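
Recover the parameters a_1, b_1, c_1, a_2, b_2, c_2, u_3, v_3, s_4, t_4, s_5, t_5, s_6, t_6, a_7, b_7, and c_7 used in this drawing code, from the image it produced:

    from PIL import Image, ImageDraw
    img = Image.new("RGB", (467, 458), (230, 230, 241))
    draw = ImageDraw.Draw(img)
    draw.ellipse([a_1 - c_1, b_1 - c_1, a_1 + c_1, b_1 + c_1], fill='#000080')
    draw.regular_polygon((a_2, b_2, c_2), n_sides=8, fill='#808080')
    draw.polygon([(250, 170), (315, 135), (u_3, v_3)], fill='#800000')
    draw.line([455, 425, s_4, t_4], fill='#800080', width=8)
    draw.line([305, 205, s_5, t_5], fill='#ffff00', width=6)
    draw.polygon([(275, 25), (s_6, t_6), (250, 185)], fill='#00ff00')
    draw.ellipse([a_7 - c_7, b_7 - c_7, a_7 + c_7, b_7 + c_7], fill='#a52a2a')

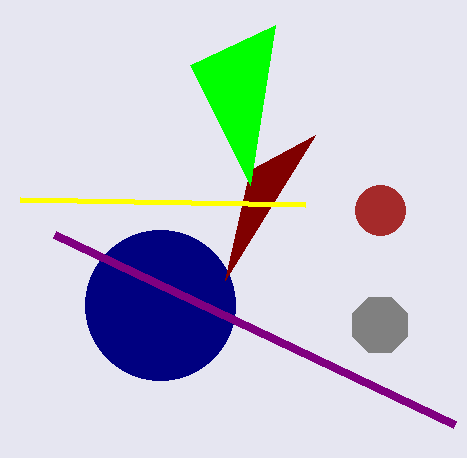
a_1 = 160, b_1 = 305, c_1 = 75, a_2 = 380, b_2 = 325, c_2 = 30, u_3 = 225, v_3 = 280, s_4 = 55, t_4 = 235, s_5 = 20, t_5 = 200, s_6 = 190, t_6 = 65, a_7 = 380, b_7 = 210, c_7 = 25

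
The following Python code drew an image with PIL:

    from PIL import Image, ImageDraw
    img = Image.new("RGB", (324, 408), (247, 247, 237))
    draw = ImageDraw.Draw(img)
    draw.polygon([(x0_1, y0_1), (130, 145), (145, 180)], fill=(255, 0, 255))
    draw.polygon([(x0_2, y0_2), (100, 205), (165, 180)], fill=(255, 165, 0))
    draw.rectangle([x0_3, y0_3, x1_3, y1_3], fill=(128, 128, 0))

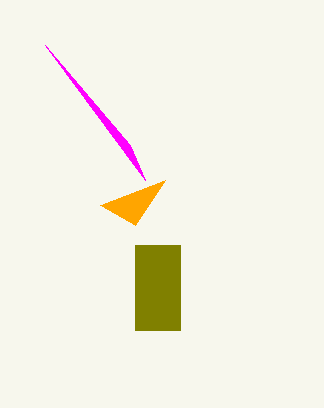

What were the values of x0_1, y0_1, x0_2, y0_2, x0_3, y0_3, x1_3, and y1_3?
x0_1 = 45
y0_1 = 45
x0_2 = 135
y0_2 = 225
x0_3 = 135
y0_3 = 245
x1_3 = 180
y1_3 = 330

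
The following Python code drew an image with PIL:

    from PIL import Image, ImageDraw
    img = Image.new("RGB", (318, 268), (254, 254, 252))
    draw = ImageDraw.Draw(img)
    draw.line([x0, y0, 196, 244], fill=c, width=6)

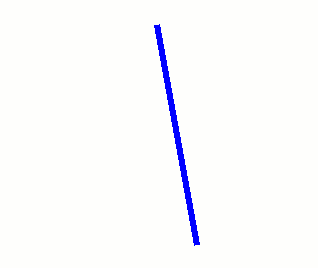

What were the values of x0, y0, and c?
x0 = 156
y0 = 24
c = 'blue'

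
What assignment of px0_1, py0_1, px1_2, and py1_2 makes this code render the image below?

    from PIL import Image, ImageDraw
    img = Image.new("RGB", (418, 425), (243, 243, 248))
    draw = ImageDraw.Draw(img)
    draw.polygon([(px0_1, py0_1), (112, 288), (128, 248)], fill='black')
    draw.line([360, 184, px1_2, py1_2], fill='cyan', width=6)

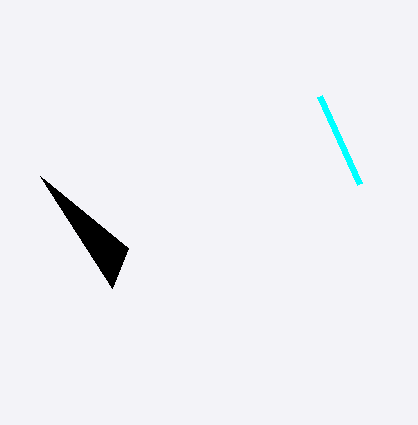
px0_1 = 40; py0_1 = 176; px1_2 = 320; py1_2 = 96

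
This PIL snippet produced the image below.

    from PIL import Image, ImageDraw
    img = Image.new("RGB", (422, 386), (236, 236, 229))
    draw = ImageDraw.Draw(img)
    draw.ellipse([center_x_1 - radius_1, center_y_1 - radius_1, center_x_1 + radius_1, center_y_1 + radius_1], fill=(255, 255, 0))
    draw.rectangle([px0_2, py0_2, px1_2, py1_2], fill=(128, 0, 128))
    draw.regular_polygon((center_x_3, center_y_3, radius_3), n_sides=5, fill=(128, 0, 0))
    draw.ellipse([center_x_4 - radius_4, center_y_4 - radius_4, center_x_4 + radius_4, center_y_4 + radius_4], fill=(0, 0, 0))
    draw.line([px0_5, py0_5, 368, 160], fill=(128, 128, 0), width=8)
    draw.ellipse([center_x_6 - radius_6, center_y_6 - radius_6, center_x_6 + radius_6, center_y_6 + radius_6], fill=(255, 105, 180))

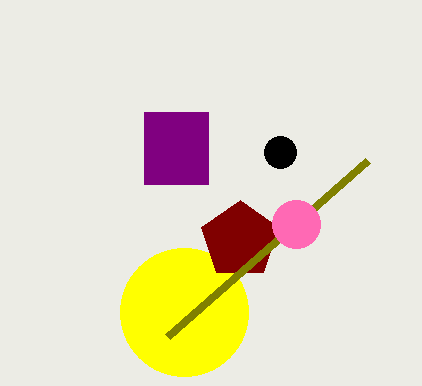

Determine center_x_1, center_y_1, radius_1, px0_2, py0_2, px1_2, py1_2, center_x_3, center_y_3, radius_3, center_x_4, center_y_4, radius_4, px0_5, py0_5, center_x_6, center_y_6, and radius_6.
center_x_1 = 184; center_y_1 = 312; radius_1 = 64; px0_2 = 144; py0_2 = 112; px1_2 = 208; py1_2 = 184; center_x_3 = 240; center_y_3 = 240; radius_3 = 40; center_x_4 = 280; center_y_4 = 152; radius_4 = 16; px0_5 = 168; py0_5 = 336; center_x_6 = 296; center_y_6 = 224; radius_6 = 24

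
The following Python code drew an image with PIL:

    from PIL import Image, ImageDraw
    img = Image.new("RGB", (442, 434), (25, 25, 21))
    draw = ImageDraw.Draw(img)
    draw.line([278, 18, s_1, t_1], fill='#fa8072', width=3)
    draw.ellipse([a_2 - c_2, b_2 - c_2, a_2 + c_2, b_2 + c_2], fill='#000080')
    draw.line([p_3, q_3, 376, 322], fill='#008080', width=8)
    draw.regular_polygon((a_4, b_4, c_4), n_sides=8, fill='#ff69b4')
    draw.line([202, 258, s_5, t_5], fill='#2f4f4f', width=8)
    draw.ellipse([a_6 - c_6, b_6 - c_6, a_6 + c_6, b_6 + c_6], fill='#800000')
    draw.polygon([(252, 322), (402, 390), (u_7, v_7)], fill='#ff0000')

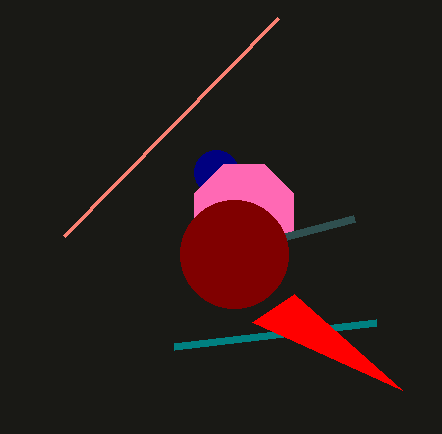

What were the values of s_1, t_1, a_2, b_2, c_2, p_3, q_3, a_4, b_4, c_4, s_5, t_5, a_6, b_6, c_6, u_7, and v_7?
s_1 = 64, t_1 = 236, a_2 = 216, b_2 = 172, c_2 = 22, p_3 = 174, q_3 = 346, a_4 = 244, b_4 = 214, c_4 = 54, s_5 = 354, t_5 = 218, a_6 = 234, b_6 = 254, c_6 = 54, u_7 = 294, v_7 = 294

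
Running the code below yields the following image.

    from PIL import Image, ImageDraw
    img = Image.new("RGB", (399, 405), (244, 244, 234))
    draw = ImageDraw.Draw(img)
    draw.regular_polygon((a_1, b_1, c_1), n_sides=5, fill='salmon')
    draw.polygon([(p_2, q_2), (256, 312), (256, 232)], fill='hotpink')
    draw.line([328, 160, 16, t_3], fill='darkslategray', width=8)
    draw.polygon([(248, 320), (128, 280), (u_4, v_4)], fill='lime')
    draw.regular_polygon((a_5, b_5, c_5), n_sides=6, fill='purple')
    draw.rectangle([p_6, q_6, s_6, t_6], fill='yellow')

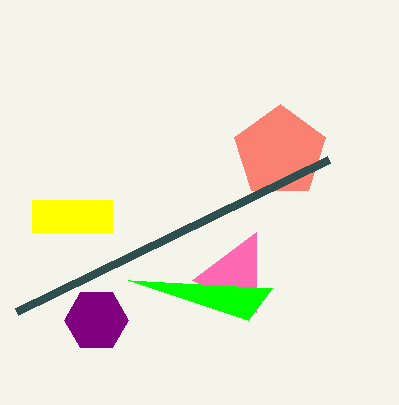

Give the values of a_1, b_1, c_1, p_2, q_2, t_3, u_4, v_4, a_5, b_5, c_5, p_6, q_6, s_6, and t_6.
a_1 = 280; b_1 = 152; c_1 = 48; p_2 = 192; q_2 = 280; t_3 = 312; u_4 = 272; v_4 = 288; a_5 = 96; b_5 = 320; c_5 = 32; p_6 = 32; q_6 = 200; s_6 = 112; t_6 = 232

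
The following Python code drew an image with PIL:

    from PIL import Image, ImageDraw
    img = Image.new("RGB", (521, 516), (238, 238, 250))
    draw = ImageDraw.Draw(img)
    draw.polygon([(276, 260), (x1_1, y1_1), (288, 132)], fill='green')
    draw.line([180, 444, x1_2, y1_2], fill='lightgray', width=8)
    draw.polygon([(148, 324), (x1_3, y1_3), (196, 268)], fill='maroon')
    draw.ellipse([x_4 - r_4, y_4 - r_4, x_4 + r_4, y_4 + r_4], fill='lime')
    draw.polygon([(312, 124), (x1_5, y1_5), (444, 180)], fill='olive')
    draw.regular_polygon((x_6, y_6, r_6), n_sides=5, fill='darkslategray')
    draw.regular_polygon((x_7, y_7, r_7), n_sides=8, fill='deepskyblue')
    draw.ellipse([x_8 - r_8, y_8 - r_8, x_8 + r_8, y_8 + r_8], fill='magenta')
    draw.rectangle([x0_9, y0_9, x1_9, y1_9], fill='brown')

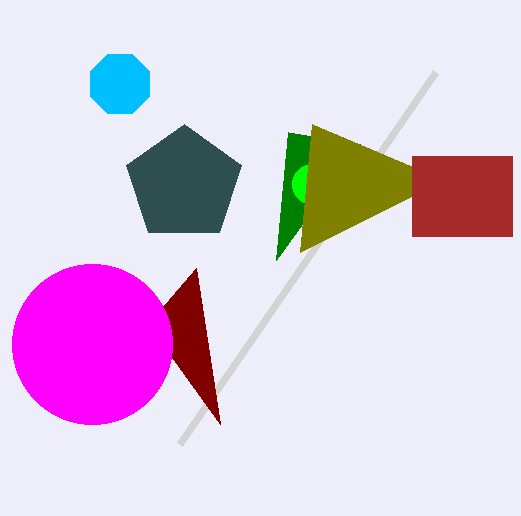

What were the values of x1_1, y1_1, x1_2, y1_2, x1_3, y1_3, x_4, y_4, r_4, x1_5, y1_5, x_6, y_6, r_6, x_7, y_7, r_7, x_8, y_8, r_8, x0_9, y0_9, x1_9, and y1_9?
x1_1 = 360; y1_1 = 144; x1_2 = 436; y1_2 = 72; x1_3 = 220; y1_3 = 424; x_4 = 312; y_4 = 184; r_4 = 20; x1_5 = 300; y1_5 = 252; x_6 = 184; y_6 = 184; r_6 = 60; x_7 = 120; y_7 = 84; r_7 = 32; x_8 = 92; y_8 = 344; r_8 = 80; x0_9 = 412; y0_9 = 156; x1_9 = 512; y1_9 = 236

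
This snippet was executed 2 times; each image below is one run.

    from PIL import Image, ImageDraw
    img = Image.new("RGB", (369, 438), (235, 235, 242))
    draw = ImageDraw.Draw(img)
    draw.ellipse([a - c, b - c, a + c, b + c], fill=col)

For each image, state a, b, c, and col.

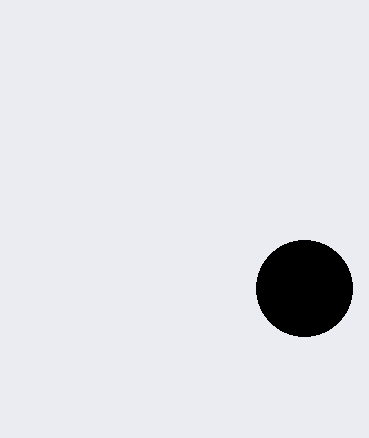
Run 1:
a = 304; b = 288; c = 48; col = 'black'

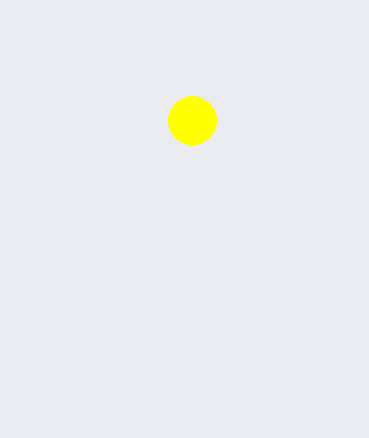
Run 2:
a = 192; b = 120; c = 24; col = 'yellow'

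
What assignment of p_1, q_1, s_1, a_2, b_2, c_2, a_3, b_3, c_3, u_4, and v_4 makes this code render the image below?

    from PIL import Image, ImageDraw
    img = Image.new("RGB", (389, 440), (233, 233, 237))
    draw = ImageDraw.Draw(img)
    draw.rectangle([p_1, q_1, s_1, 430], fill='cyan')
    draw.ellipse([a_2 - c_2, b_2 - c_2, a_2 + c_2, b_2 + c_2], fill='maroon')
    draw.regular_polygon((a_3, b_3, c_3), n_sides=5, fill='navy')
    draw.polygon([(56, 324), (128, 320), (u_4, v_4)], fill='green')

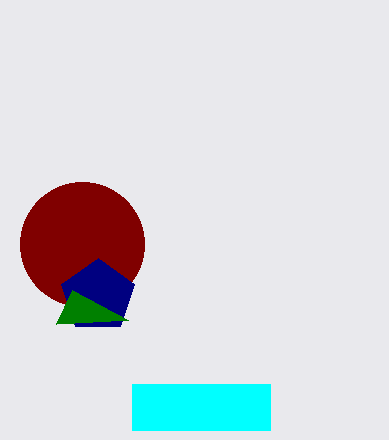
p_1 = 132
q_1 = 384
s_1 = 270
a_2 = 82
b_2 = 244
c_2 = 62
a_3 = 98
b_3 = 296
c_3 = 38
u_4 = 72
v_4 = 290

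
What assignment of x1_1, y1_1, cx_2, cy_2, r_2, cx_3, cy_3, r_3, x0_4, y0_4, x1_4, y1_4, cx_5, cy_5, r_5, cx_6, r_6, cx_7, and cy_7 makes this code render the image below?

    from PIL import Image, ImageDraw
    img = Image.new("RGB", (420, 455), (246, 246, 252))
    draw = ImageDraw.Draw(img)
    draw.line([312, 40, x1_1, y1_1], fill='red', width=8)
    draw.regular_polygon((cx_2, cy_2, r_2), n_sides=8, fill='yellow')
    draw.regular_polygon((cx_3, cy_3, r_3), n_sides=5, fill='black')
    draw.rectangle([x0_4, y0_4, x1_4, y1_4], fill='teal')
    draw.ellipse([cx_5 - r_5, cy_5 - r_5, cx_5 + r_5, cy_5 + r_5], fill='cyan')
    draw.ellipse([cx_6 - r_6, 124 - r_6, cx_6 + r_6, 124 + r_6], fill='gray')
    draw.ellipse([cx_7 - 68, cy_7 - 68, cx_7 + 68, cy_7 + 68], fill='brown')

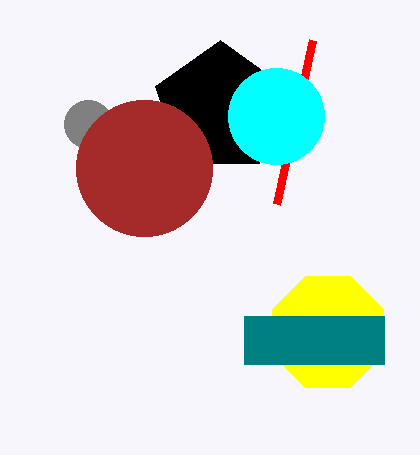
x1_1 = 276; y1_1 = 204; cx_2 = 328; cy_2 = 332; r_2 = 60; cx_3 = 220; cy_3 = 108; r_3 = 68; x0_4 = 244; y0_4 = 316; x1_4 = 384; y1_4 = 364; cx_5 = 276; cy_5 = 116; r_5 = 48; cx_6 = 88; r_6 = 24; cx_7 = 144; cy_7 = 168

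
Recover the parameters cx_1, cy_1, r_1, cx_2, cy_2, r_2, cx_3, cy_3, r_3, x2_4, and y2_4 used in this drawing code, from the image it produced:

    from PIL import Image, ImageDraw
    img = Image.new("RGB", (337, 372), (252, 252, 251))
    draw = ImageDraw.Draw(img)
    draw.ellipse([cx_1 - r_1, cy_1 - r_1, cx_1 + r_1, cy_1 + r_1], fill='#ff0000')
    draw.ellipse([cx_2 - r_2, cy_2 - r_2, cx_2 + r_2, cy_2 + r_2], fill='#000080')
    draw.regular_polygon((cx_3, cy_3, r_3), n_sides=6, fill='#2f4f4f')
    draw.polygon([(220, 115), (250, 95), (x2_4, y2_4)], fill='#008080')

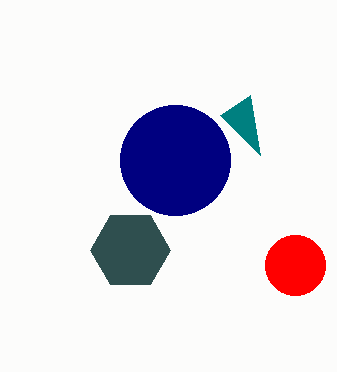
cx_1 = 295; cy_1 = 265; r_1 = 30; cx_2 = 175; cy_2 = 160; r_2 = 55; cx_3 = 130; cy_3 = 250; r_3 = 40; x2_4 = 260; y2_4 = 155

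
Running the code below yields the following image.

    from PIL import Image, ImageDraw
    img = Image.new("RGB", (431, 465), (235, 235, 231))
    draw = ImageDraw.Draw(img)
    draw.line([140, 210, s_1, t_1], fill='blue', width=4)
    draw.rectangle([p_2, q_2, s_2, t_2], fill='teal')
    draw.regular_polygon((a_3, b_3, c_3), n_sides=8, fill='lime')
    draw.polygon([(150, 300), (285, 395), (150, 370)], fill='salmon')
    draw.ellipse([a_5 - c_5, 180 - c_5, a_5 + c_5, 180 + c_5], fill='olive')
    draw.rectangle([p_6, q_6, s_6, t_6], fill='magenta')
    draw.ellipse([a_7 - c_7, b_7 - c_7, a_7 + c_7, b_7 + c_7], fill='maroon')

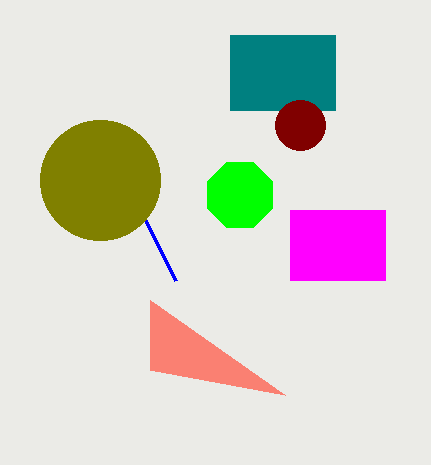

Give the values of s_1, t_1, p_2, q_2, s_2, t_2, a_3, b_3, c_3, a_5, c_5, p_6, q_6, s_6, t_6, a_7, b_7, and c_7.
s_1 = 175, t_1 = 280, p_2 = 230, q_2 = 35, s_2 = 335, t_2 = 110, a_3 = 240, b_3 = 195, c_3 = 35, a_5 = 100, c_5 = 60, p_6 = 290, q_6 = 210, s_6 = 385, t_6 = 280, a_7 = 300, b_7 = 125, c_7 = 25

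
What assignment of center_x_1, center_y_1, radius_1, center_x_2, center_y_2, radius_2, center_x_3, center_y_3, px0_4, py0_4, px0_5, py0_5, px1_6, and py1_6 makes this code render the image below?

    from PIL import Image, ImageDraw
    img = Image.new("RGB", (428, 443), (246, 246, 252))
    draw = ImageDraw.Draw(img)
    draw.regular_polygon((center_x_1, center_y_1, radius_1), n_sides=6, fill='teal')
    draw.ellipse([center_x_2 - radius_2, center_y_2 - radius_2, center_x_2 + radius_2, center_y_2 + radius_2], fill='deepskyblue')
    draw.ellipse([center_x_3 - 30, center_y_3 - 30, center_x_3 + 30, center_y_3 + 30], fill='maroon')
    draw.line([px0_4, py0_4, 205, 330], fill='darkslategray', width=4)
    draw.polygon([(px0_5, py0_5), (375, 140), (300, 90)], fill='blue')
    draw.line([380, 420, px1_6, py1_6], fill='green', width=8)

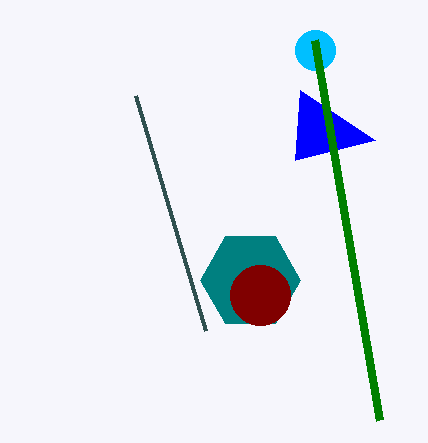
center_x_1 = 250
center_y_1 = 280
radius_1 = 50
center_x_2 = 315
center_y_2 = 50
radius_2 = 20
center_x_3 = 260
center_y_3 = 295
px0_4 = 135
py0_4 = 95
px0_5 = 295
py0_5 = 160
px1_6 = 315
py1_6 = 40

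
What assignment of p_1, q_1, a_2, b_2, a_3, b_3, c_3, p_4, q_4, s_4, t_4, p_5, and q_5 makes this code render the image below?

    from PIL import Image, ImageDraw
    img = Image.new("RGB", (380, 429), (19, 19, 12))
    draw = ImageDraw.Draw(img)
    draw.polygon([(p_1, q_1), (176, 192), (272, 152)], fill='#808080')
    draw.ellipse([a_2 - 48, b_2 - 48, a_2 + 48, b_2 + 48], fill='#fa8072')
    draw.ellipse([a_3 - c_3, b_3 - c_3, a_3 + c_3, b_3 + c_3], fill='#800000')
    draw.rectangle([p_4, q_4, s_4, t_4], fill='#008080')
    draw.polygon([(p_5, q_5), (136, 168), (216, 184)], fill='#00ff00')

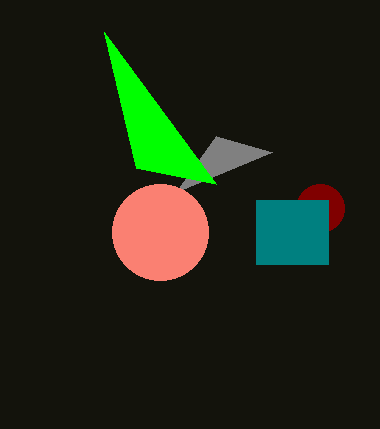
p_1 = 216; q_1 = 136; a_2 = 160; b_2 = 232; a_3 = 320; b_3 = 208; c_3 = 24; p_4 = 256; q_4 = 200; s_4 = 328; t_4 = 264; p_5 = 104; q_5 = 32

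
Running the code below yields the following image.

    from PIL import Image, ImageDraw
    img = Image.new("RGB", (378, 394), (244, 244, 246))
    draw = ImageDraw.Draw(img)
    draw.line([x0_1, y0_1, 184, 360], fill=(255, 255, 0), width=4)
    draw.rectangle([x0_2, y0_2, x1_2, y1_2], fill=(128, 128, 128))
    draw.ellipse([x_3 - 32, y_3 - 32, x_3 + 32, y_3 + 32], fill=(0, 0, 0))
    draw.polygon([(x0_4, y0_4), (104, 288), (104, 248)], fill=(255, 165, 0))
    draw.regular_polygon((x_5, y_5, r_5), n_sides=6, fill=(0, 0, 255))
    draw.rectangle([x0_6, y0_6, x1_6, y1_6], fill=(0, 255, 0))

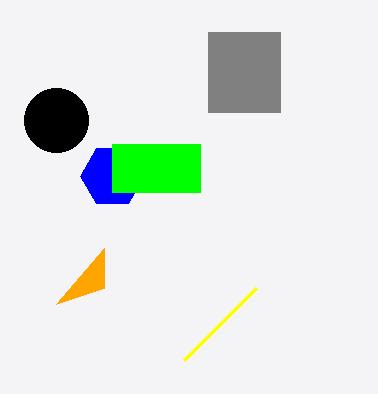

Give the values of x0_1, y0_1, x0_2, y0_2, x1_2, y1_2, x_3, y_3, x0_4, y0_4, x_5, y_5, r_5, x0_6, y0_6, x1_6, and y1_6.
x0_1 = 256; y0_1 = 288; x0_2 = 208; y0_2 = 32; x1_2 = 280; y1_2 = 112; x_3 = 56; y_3 = 120; x0_4 = 56; y0_4 = 304; x_5 = 112; y_5 = 176; r_5 = 32; x0_6 = 112; y0_6 = 144; x1_6 = 200; y1_6 = 192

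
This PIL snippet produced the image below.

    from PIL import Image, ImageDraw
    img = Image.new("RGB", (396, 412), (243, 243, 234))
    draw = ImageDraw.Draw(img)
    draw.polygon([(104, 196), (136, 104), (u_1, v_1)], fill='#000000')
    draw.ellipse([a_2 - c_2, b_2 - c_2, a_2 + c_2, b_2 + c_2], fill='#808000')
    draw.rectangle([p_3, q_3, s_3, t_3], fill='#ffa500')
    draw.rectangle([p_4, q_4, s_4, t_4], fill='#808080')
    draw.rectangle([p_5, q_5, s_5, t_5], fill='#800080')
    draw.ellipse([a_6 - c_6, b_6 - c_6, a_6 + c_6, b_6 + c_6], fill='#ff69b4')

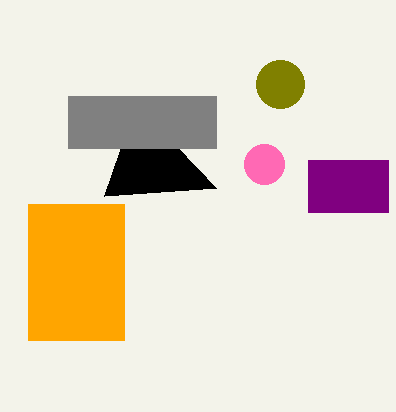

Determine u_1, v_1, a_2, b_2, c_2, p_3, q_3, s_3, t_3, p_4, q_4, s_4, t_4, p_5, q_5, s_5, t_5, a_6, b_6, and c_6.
u_1 = 216
v_1 = 188
a_2 = 280
b_2 = 84
c_2 = 24
p_3 = 28
q_3 = 204
s_3 = 124
t_3 = 340
p_4 = 68
q_4 = 96
s_4 = 216
t_4 = 148
p_5 = 308
q_5 = 160
s_5 = 388
t_5 = 212
a_6 = 264
b_6 = 164
c_6 = 20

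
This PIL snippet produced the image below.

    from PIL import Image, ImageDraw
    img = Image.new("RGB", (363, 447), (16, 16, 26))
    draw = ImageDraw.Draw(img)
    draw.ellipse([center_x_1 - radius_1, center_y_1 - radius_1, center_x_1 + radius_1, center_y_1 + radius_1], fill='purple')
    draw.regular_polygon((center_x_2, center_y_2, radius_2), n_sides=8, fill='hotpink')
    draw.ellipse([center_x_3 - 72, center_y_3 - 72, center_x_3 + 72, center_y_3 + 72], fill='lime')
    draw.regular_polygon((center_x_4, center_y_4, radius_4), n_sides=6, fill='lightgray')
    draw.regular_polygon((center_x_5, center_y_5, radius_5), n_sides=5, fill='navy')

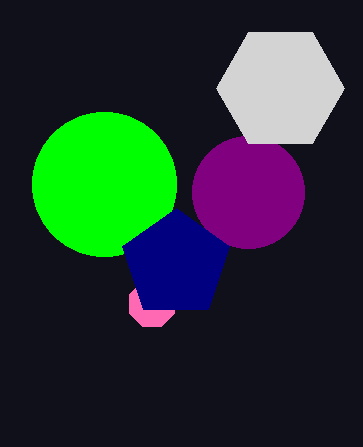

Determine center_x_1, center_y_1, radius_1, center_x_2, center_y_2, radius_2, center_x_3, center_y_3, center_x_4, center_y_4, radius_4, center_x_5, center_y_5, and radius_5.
center_x_1 = 248, center_y_1 = 192, radius_1 = 56, center_x_2 = 152, center_y_2 = 304, radius_2 = 24, center_x_3 = 104, center_y_3 = 184, center_x_4 = 280, center_y_4 = 88, radius_4 = 64, center_x_5 = 176, center_y_5 = 264, radius_5 = 56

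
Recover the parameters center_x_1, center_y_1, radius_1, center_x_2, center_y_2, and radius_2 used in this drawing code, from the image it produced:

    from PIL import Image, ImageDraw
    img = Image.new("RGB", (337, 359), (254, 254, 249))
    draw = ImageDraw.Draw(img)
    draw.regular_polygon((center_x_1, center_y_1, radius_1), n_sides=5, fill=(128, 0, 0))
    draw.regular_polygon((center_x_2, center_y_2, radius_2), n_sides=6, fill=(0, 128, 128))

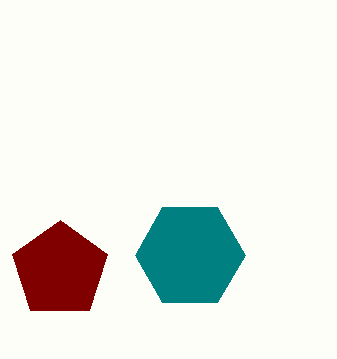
center_x_1 = 60; center_y_1 = 270; radius_1 = 50; center_x_2 = 190; center_y_2 = 255; radius_2 = 55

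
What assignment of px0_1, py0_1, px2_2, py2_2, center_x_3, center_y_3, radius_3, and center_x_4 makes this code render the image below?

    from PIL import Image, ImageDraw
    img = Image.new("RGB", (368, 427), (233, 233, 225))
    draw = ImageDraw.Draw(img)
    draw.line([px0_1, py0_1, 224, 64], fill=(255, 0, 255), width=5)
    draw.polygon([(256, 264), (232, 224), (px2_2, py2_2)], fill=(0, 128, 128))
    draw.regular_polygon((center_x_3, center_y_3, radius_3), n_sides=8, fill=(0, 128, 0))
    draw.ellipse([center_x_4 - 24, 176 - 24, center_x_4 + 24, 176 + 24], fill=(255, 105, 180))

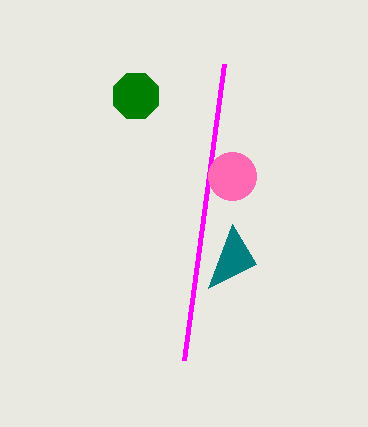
px0_1 = 184; py0_1 = 360; px2_2 = 208; py2_2 = 288; center_x_3 = 136; center_y_3 = 96; radius_3 = 24; center_x_4 = 232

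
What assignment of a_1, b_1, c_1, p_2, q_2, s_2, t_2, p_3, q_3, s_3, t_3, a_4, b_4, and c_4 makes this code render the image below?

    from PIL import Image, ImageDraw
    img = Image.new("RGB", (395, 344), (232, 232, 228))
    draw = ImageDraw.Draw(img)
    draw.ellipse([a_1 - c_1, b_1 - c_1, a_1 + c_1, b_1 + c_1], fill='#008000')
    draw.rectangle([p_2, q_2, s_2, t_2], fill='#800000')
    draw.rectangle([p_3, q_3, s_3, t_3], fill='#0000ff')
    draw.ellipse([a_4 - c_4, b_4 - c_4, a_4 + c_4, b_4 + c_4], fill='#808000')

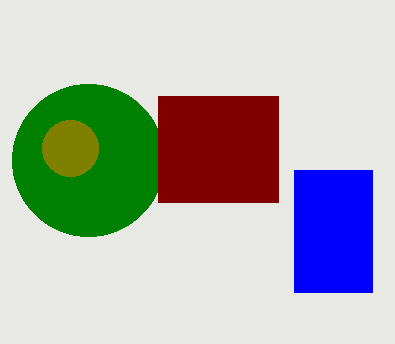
a_1 = 88; b_1 = 160; c_1 = 76; p_2 = 158; q_2 = 96; s_2 = 278; t_2 = 202; p_3 = 294; q_3 = 170; s_3 = 372; t_3 = 292; a_4 = 70; b_4 = 148; c_4 = 28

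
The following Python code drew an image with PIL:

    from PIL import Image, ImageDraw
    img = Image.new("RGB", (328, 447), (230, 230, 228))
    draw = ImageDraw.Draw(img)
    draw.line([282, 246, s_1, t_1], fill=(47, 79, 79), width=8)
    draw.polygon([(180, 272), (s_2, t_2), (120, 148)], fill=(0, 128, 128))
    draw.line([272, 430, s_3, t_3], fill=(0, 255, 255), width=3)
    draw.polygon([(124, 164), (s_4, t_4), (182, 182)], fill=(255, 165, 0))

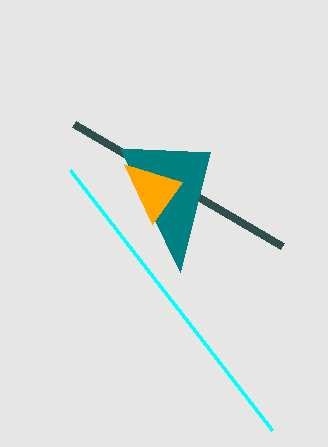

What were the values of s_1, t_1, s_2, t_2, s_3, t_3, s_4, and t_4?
s_1 = 74; t_1 = 124; s_2 = 210; t_2 = 152; s_3 = 70; t_3 = 170; s_4 = 152; t_4 = 224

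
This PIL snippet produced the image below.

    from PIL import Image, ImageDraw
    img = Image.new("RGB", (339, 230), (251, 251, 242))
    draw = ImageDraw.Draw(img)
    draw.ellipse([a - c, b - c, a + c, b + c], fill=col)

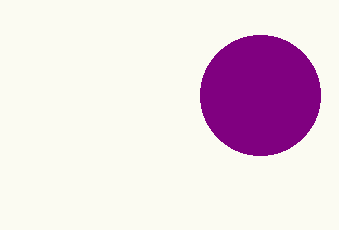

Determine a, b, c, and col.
a = 260, b = 95, c = 60, col = 'purple'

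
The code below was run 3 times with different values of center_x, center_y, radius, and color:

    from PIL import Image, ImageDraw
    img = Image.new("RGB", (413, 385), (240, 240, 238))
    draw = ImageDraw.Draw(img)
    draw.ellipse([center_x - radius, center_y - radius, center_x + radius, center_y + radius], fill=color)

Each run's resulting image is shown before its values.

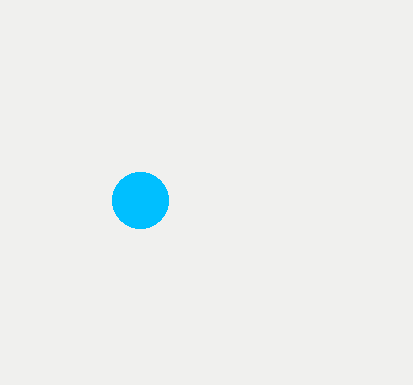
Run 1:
center_x = 140; center_y = 200; radius = 28; color = 'deepskyblue'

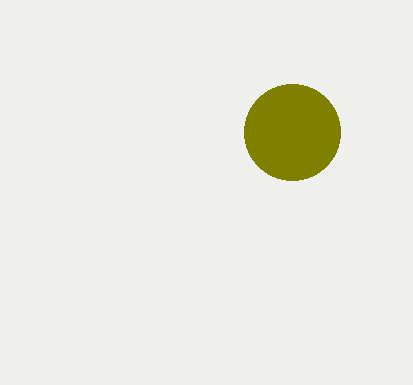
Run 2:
center_x = 292
center_y = 132
radius = 48
color = 'olive'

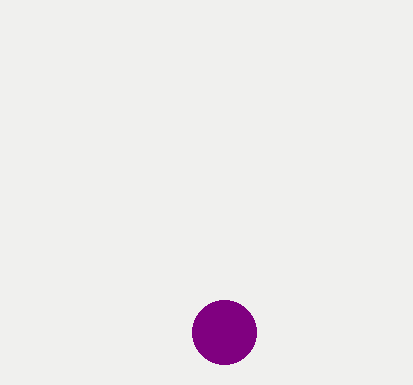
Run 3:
center_x = 224
center_y = 332
radius = 32
color = 'purple'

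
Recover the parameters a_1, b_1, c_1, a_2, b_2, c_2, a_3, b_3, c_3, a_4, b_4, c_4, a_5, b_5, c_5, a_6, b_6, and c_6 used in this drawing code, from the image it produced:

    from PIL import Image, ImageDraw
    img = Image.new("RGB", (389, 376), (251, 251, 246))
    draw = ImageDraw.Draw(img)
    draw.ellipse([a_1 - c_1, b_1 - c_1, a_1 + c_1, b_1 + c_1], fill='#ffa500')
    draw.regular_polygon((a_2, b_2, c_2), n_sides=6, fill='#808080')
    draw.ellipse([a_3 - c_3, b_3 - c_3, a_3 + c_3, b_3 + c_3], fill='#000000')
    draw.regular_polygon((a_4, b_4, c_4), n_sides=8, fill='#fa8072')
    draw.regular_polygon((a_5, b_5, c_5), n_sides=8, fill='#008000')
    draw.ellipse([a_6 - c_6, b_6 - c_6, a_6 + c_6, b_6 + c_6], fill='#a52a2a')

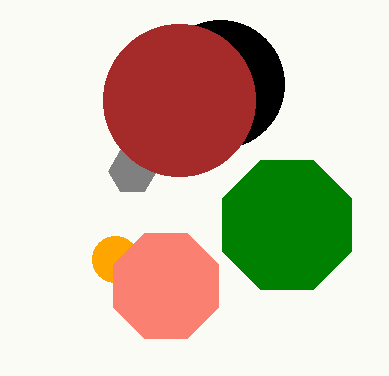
a_1 = 115, b_1 = 259, c_1 = 23, a_2 = 132, b_2 = 171, c_2 = 24, a_3 = 220, b_3 = 84, c_3 = 64, a_4 = 166, b_4 = 286, c_4 = 57, a_5 = 287, b_5 = 225, c_5 = 70, a_6 = 179, b_6 = 100, c_6 = 76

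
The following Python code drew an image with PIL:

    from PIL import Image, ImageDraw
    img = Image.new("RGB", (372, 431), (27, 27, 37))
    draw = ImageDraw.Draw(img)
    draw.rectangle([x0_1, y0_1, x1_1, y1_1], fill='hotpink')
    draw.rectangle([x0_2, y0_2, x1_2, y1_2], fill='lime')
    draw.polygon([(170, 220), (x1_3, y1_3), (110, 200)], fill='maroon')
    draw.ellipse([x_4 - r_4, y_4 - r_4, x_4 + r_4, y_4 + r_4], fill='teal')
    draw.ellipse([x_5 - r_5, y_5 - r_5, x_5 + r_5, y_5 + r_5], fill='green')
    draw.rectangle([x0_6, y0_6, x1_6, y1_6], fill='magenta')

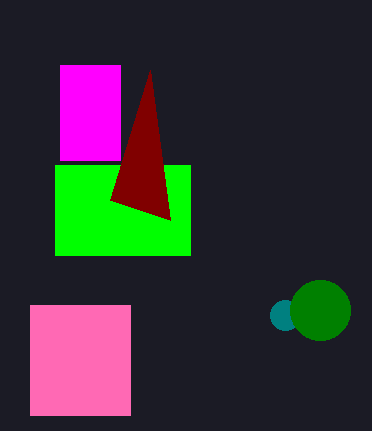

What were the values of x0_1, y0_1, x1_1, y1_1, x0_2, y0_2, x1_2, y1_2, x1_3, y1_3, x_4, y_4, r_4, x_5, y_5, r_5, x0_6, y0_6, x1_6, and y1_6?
x0_1 = 30, y0_1 = 305, x1_1 = 130, y1_1 = 415, x0_2 = 55, y0_2 = 165, x1_2 = 190, y1_2 = 255, x1_3 = 150, y1_3 = 70, x_4 = 285, y_4 = 315, r_4 = 15, x_5 = 320, y_5 = 310, r_5 = 30, x0_6 = 60, y0_6 = 65, x1_6 = 120, y1_6 = 160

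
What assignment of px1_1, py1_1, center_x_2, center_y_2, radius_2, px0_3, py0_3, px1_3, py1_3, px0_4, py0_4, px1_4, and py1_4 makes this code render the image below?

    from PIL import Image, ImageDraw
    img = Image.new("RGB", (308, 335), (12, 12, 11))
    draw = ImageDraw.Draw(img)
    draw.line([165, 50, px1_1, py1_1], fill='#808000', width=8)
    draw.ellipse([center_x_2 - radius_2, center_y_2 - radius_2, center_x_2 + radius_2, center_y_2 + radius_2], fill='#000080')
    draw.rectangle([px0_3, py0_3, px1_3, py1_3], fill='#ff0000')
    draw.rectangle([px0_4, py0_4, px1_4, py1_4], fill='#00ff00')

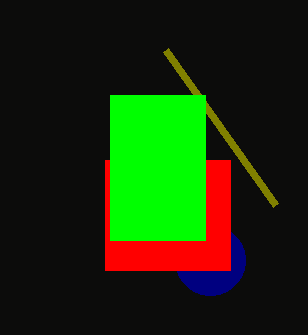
px1_1 = 275; py1_1 = 205; center_x_2 = 210; center_y_2 = 260; radius_2 = 35; px0_3 = 105; py0_3 = 160; px1_3 = 230; py1_3 = 270; px0_4 = 110; py0_4 = 95; px1_4 = 205; py1_4 = 240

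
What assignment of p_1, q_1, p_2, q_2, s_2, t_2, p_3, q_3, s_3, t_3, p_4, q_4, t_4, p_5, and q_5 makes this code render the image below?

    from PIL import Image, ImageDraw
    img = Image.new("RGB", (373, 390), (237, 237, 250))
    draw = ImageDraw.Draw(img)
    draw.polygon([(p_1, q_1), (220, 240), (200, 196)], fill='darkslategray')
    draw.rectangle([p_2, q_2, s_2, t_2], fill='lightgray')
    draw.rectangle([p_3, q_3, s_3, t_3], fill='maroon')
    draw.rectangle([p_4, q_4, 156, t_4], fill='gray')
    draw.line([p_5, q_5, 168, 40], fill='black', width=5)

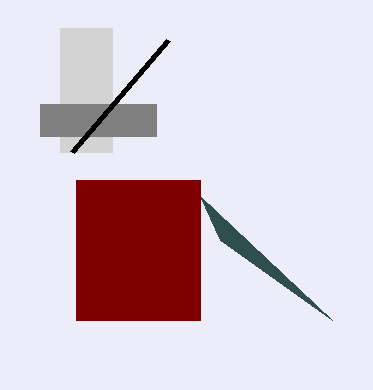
p_1 = 332, q_1 = 320, p_2 = 60, q_2 = 28, s_2 = 112, t_2 = 152, p_3 = 76, q_3 = 180, s_3 = 200, t_3 = 320, p_4 = 40, q_4 = 104, t_4 = 136, p_5 = 72, q_5 = 152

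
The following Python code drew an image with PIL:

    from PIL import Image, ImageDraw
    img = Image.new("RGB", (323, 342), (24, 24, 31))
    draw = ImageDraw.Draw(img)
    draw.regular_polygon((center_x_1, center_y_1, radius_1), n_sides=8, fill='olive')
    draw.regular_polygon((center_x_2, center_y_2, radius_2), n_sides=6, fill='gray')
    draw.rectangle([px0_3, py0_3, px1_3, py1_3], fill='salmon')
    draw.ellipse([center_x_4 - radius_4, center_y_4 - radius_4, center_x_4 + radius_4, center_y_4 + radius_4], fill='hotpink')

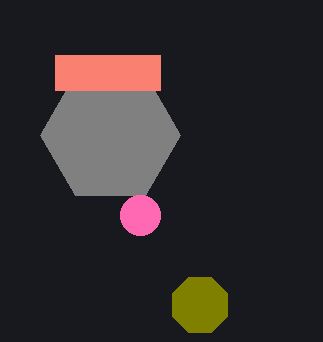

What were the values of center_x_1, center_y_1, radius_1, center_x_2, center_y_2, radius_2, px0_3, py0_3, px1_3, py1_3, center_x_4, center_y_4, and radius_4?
center_x_1 = 200, center_y_1 = 305, radius_1 = 30, center_x_2 = 110, center_y_2 = 135, radius_2 = 70, px0_3 = 55, py0_3 = 55, px1_3 = 160, py1_3 = 90, center_x_4 = 140, center_y_4 = 215, radius_4 = 20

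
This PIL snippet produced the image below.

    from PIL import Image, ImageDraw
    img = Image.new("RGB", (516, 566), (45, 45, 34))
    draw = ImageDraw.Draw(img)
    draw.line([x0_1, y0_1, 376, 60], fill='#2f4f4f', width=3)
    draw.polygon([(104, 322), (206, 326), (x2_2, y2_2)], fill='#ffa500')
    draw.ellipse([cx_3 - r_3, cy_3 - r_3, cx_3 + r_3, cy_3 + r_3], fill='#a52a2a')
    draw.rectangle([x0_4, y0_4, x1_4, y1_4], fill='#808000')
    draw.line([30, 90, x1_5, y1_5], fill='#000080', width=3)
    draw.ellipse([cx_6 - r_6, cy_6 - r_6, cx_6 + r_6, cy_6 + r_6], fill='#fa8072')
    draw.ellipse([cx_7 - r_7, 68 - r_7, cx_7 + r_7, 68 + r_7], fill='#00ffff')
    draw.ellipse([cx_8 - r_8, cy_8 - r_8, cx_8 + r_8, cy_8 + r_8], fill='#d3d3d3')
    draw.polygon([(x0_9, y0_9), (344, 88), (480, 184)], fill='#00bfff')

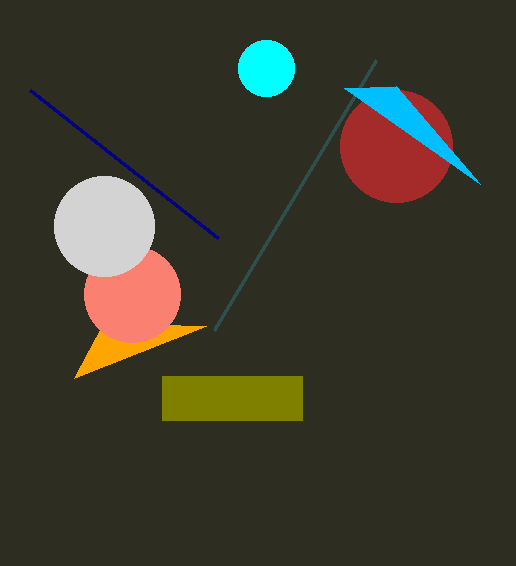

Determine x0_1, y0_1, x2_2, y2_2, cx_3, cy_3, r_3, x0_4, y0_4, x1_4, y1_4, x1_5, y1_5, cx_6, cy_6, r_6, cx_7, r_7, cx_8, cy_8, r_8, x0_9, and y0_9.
x0_1 = 214; y0_1 = 330; x2_2 = 74; y2_2 = 378; cx_3 = 396; cy_3 = 146; r_3 = 56; x0_4 = 162; y0_4 = 376; x1_4 = 302; y1_4 = 420; x1_5 = 218; y1_5 = 238; cx_6 = 132; cy_6 = 294; r_6 = 48; cx_7 = 266; r_7 = 28; cx_8 = 104; cy_8 = 226; r_8 = 50; x0_9 = 396; y0_9 = 86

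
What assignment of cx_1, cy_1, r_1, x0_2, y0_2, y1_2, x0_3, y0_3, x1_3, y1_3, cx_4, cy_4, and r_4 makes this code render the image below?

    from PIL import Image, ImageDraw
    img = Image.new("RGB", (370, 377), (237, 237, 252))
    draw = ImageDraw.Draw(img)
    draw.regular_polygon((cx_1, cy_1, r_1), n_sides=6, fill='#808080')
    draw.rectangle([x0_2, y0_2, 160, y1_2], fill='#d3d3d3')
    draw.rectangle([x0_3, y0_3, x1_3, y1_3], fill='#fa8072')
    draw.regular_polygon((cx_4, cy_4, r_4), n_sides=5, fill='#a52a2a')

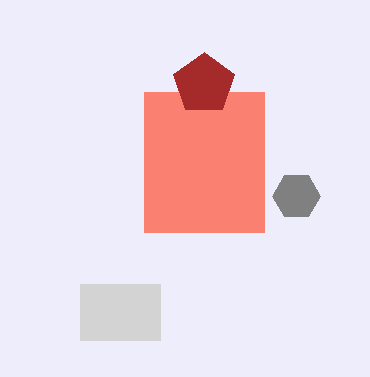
cx_1 = 296; cy_1 = 196; r_1 = 24; x0_2 = 80; y0_2 = 284; y1_2 = 340; x0_3 = 144; y0_3 = 92; x1_3 = 264; y1_3 = 232; cx_4 = 204; cy_4 = 84; r_4 = 32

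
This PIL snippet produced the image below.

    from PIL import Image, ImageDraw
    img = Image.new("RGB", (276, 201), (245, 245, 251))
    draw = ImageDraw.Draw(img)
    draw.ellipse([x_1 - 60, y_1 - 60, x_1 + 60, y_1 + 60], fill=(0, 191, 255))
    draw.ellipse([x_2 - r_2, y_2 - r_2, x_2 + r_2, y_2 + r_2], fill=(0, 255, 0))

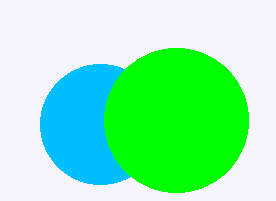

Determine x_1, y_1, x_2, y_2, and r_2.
x_1 = 100
y_1 = 124
x_2 = 176
y_2 = 120
r_2 = 72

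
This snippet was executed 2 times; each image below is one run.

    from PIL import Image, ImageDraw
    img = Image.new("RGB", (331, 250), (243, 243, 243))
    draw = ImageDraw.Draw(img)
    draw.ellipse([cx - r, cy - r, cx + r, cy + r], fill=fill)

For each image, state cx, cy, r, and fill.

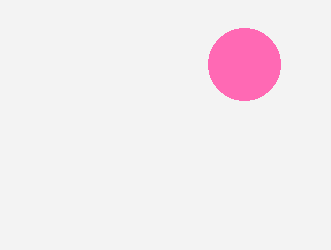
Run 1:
cx = 244
cy = 64
r = 36
fill = 'hotpink'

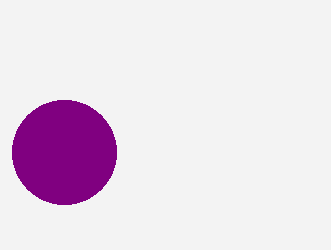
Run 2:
cx = 64, cy = 152, r = 52, fill = 'purple'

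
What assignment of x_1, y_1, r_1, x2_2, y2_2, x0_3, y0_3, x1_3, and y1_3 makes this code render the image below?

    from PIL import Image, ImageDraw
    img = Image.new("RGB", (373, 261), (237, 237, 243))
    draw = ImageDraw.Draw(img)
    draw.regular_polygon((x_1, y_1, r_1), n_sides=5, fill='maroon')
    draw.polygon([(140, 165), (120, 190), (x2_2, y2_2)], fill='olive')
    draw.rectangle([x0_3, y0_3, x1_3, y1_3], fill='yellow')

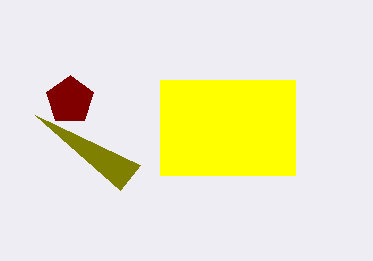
x_1 = 70
y_1 = 100
r_1 = 25
x2_2 = 35
y2_2 = 115
x0_3 = 160
y0_3 = 80
x1_3 = 295
y1_3 = 175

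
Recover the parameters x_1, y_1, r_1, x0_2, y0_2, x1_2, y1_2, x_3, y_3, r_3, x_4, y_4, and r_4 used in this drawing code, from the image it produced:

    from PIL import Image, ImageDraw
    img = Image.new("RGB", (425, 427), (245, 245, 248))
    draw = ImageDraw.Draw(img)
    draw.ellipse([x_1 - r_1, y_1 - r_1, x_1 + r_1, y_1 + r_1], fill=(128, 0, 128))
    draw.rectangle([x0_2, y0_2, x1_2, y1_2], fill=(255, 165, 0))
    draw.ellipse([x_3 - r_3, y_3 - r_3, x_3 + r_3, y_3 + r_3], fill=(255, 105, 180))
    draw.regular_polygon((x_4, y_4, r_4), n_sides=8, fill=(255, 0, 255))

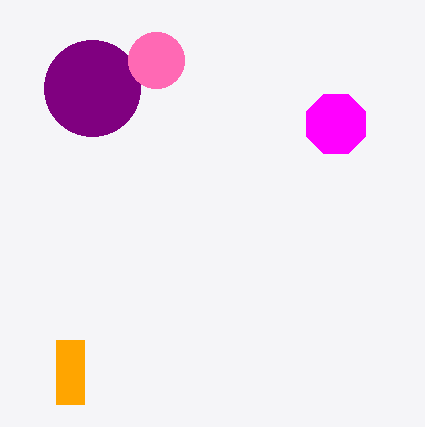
x_1 = 92
y_1 = 88
r_1 = 48
x0_2 = 56
y0_2 = 340
x1_2 = 84
y1_2 = 404
x_3 = 156
y_3 = 60
r_3 = 28
x_4 = 336
y_4 = 124
r_4 = 32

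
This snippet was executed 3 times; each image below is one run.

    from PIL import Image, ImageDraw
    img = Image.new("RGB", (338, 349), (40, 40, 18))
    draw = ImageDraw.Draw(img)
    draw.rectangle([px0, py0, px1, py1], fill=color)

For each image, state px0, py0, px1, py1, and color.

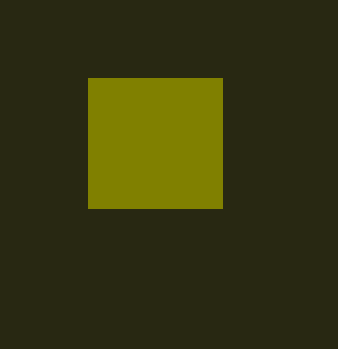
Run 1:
px0 = 88; py0 = 78; px1 = 222; py1 = 208; color = 'olive'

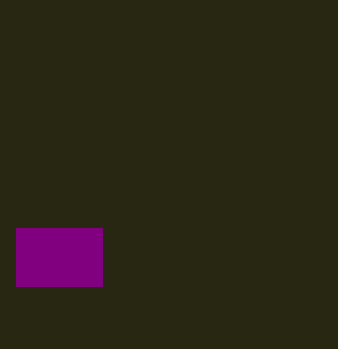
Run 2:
px0 = 16; py0 = 228; px1 = 102; py1 = 286; color = 'purple'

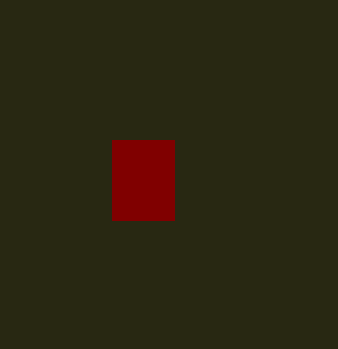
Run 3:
px0 = 112
py0 = 140
px1 = 174
py1 = 220
color = 'maroon'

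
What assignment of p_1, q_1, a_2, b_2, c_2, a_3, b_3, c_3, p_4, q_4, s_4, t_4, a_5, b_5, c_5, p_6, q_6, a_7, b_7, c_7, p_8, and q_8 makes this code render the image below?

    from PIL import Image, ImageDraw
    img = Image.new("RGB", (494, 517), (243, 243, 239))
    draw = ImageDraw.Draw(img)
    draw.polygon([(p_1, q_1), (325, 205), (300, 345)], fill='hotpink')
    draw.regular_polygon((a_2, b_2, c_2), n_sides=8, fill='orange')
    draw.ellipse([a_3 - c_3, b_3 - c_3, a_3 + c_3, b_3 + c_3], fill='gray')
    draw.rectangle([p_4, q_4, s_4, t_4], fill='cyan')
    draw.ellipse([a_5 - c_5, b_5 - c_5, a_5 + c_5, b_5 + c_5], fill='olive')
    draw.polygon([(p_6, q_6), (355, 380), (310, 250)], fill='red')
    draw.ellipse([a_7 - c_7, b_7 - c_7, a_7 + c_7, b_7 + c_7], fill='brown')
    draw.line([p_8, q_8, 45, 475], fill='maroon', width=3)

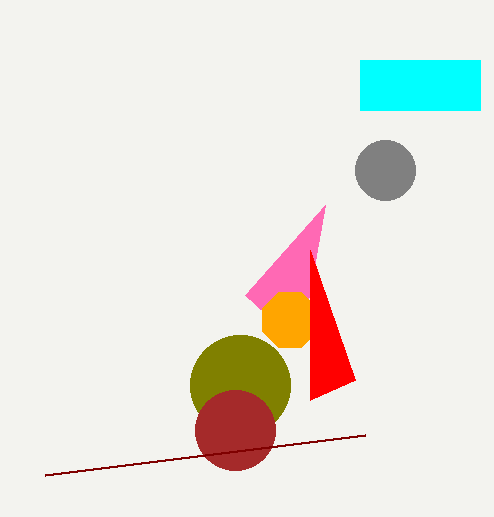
p_1 = 245
q_1 = 295
a_2 = 290
b_2 = 320
c_2 = 30
a_3 = 385
b_3 = 170
c_3 = 30
p_4 = 360
q_4 = 60
s_4 = 480
t_4 = 110
a_5 = 240
b_5 = 385
c_5 = 50
p_6 = 310
q_6 = 400
a_7 = 235
b_7 = 430
c_7 = 40
p_8 = 365
q_8 = 435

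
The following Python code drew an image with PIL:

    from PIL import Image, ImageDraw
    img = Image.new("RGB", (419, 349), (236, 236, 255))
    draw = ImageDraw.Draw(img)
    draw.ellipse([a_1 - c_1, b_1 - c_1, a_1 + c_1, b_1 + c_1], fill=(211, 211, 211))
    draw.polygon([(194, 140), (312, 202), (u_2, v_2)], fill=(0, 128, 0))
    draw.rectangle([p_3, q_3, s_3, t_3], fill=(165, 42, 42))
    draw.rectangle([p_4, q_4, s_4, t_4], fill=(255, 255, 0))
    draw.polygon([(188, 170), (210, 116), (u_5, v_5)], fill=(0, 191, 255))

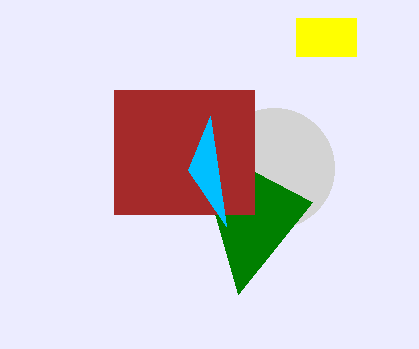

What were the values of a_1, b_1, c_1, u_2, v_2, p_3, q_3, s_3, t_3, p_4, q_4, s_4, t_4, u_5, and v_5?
a_1 = 274
b_1 = 168
c_1 = 60
u_2 = 238
v_2 = 294
p_3 = 114
q_3 = 90
s_3 = 254
t_3 = 214
p_4 = 296
q_4 = 18
s_4 = 356
t_4 = 56
u_5 = 226
v_5 = 226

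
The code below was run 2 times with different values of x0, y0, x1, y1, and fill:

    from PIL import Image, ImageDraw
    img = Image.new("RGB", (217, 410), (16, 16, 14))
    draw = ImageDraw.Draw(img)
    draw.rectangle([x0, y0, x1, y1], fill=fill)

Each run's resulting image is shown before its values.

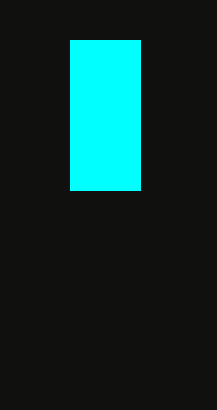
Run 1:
x0 = 70, y0 = 40, x1 = 140, y1 = 190, fill = 'cyan'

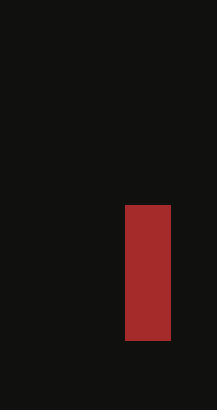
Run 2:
x0 = 125, y0 = 205, x1 = 170, y1 = 340, fill = 'brown'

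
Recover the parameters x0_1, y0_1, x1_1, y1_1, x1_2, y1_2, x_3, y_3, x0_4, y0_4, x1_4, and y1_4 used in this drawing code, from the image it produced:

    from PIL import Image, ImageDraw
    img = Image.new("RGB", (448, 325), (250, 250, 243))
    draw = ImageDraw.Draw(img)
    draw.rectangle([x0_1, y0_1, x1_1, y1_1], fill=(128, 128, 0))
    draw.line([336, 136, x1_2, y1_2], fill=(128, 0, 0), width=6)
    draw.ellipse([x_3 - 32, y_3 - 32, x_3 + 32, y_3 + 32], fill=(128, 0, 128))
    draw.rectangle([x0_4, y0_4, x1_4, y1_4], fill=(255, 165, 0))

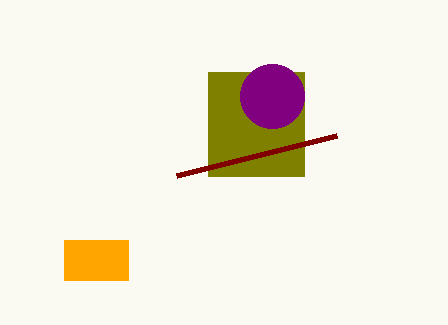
x0_1 = 208; y0_1 = 72; x1_1 = 304; y1_1 = 176; x1_2 = 176; y1_2 = 176; x_3 = 272; y_3 = 96; x0_4 = 64; y0_4 = 240; x1_4 = 128; y1_4 = 280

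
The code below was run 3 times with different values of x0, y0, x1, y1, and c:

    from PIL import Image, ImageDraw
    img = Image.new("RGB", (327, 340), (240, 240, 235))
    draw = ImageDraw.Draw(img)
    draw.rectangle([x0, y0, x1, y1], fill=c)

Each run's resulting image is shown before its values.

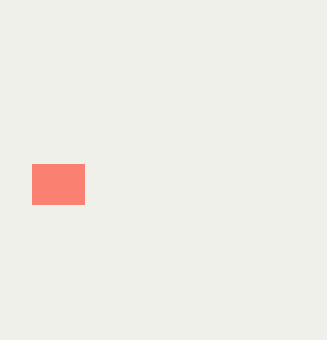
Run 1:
x0 = 32
y0 = 164
x1 = 84
y1 = 204
c = 'salmon'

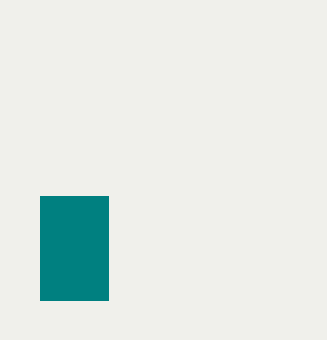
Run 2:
x0 = 40; y0 = 196; x1 = 108; y1 = 300; c = 'teal'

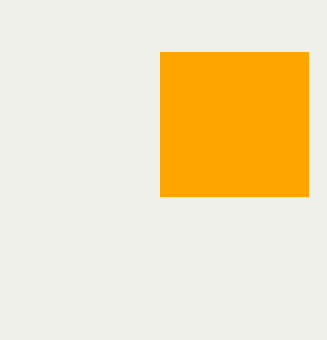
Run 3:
x0 = 160, y0 = 52, x1 = 308, y1 = 196, c = 'orange'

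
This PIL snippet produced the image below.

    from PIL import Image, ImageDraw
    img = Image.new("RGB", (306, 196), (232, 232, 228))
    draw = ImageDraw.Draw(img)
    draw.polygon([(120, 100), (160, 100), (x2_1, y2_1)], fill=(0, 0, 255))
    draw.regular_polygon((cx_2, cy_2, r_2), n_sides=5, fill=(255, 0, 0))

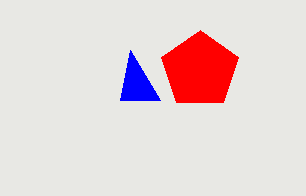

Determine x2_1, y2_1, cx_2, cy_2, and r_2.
x2_1 = 130
y2_1 = 50
cx_2 = 200
cy_2 = 70
r_2 = 40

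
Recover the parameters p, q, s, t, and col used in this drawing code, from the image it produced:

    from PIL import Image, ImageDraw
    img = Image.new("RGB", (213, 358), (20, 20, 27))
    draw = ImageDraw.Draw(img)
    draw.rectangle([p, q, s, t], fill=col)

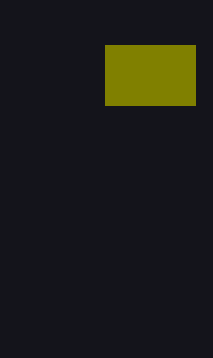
p = 105; q = 45; s = 195; t = 105; col = 'olive'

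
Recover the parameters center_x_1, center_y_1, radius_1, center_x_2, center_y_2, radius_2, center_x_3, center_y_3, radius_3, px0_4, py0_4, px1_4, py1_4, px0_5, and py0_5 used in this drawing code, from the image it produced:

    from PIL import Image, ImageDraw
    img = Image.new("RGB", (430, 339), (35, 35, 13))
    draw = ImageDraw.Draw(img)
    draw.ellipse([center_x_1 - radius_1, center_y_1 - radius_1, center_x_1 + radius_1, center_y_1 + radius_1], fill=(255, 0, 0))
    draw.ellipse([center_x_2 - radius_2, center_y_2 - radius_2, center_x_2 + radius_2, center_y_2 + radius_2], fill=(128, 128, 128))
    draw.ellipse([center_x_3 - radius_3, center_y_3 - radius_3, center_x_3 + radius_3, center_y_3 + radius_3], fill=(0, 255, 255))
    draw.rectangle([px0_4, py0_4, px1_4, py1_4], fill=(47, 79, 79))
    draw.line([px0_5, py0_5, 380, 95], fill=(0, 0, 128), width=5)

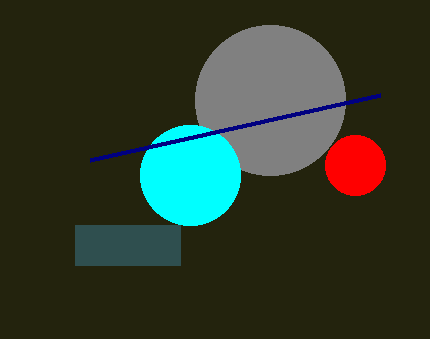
center_x_1 = 355, center_y_1 = 165, radius_1 = 30, center_x_2 = 270, center_y_2 = 100, radius_2 = 75, center_x_3 = 190, center_y_3 = 175, radius_3 = 50, px0_4 = 75, py0_4 = 225, px1_4 = 180, py1_4 = 265, px0_5 = 90, py0_5 = 160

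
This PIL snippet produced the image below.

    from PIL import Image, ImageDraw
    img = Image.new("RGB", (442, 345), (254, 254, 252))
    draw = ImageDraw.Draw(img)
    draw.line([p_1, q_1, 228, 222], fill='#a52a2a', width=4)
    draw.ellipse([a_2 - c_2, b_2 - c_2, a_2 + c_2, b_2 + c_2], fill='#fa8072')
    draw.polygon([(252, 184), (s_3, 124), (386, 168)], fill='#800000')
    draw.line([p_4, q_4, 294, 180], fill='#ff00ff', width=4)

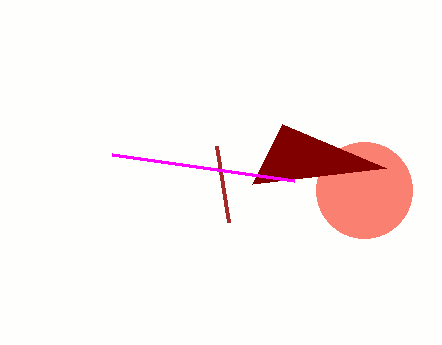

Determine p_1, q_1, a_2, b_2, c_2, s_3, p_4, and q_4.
p_1 = 216, q_1 = 146, a_2 = 364, b_2 = 190, c_2 = 48, s_3 = 282, p_4 = 112, q_4 = 154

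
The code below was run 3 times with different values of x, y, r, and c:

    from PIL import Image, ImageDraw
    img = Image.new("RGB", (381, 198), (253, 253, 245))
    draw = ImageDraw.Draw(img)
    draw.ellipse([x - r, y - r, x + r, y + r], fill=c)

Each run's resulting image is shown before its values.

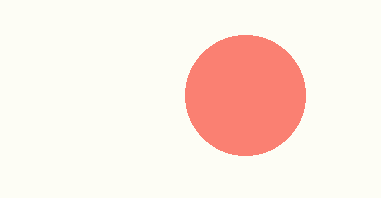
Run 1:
x = 245; y = 95; r = 60; c = 'salmon'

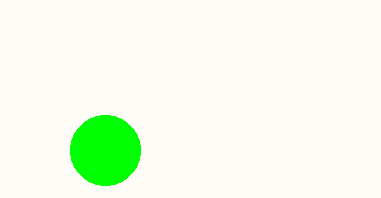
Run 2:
x = 105, y = 150, r = 35, c = 'lime'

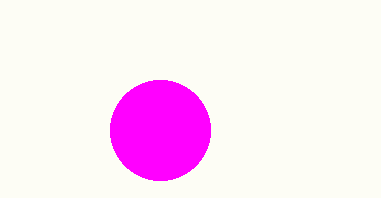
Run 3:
x = 160; y = 130; r = 50; c = 'magenta'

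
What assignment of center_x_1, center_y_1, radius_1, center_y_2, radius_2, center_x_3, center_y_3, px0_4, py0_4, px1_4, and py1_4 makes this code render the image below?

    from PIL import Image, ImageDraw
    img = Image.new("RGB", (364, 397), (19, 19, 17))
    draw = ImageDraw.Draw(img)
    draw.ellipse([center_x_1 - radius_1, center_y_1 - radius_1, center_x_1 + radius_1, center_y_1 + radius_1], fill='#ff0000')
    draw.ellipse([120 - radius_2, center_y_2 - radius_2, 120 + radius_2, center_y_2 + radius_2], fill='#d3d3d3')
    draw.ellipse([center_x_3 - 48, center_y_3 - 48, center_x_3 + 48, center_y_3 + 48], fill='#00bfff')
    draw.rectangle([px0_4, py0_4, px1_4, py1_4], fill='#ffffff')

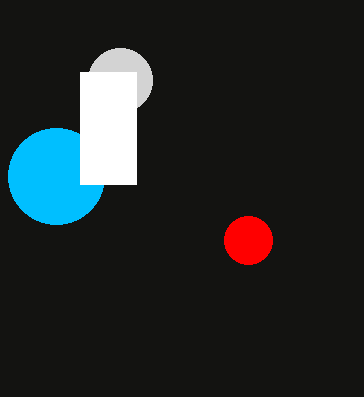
center_x_1 = 248; center_y_1 = 240; radius_1 = 24; center_y_2 = 80; radius_2 = 32; center_x_3 = 56; center_y_3 = 176; px0_4 = 80; py0_4 = 72; px1_4 = 136; py1_4 = 184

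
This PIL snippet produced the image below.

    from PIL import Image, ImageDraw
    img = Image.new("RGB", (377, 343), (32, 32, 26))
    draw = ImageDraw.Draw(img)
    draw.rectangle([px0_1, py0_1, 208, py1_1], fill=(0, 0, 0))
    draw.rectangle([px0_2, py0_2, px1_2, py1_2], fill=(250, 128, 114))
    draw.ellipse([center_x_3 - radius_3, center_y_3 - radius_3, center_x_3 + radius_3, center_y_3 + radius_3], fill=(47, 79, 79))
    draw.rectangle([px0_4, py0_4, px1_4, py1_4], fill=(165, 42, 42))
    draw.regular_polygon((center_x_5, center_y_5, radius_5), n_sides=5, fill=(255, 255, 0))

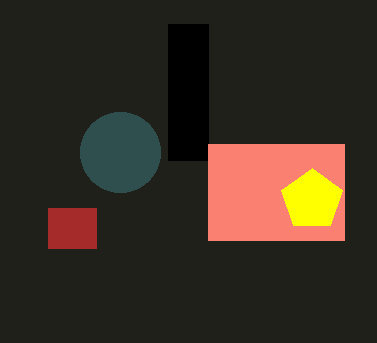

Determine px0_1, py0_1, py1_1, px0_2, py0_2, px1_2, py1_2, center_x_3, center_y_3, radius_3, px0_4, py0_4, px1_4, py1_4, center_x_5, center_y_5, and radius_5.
px0_1 = 168
py0_1 = 24
py1_1 = 160
px0_2 = 208
py0_2 = 144
px1_2 = 344
py1_2 = 240
center_x_3 = 120
center_y_3 = 152
radius_3 = 40
px0_4 = 48
py0_4 = 208
px1_4 = 96
py1_4 = 248
center_x_5 = 312
center_y_5 = 200
radius_5 = 32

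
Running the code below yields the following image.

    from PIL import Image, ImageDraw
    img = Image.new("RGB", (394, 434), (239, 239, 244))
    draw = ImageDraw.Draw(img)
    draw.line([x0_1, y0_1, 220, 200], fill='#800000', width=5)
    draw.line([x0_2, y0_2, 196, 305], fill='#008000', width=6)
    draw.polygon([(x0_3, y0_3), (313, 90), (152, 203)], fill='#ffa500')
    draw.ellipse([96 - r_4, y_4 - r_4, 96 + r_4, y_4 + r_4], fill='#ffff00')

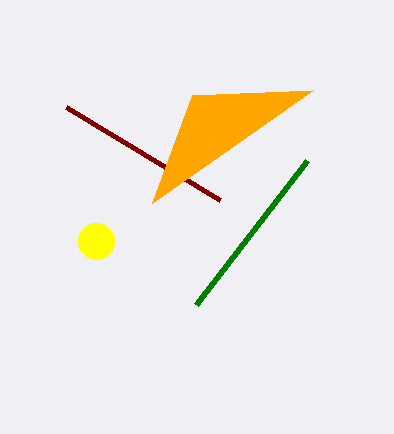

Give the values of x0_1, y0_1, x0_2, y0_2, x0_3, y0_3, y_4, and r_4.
x0_1 = 66, y0_1 = 107, x0_2 = 307, y0_2 = 161, x0_3 = 192, y0_3 = 95, y_4 = 241, r_4 = 18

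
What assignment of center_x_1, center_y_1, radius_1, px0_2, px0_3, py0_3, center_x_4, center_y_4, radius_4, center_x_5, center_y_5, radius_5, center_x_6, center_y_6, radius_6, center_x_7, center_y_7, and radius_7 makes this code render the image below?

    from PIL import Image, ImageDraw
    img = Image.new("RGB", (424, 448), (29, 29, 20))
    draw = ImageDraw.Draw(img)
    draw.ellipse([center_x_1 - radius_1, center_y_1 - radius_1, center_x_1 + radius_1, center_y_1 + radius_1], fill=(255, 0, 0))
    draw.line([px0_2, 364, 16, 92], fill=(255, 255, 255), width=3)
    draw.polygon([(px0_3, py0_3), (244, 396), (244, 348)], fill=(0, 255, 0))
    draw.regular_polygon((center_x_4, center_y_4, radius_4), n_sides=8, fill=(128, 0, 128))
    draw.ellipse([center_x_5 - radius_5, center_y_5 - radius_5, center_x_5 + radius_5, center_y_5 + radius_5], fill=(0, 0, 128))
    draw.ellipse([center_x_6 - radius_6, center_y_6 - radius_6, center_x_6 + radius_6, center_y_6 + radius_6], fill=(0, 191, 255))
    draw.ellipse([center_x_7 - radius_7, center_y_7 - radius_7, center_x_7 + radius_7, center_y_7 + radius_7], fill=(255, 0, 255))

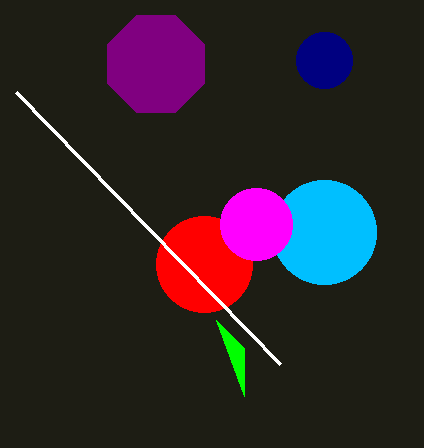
center_x_1 = 204
center_y_1 = 264
radius_1 = 48
px0_2 = 280
px0_3 = 216
py0_3 = 320
center_x_4 = 156
center_y_4 = 64
radius_4 = 52
center_x_5 = 324
center_y_5 = 60
radius_5 = 28
center_x_6 = 324
center_y_6 = 232
radius_6 = 52
center_x_7 = 256
center_y_7 = 224
radius_7 = 36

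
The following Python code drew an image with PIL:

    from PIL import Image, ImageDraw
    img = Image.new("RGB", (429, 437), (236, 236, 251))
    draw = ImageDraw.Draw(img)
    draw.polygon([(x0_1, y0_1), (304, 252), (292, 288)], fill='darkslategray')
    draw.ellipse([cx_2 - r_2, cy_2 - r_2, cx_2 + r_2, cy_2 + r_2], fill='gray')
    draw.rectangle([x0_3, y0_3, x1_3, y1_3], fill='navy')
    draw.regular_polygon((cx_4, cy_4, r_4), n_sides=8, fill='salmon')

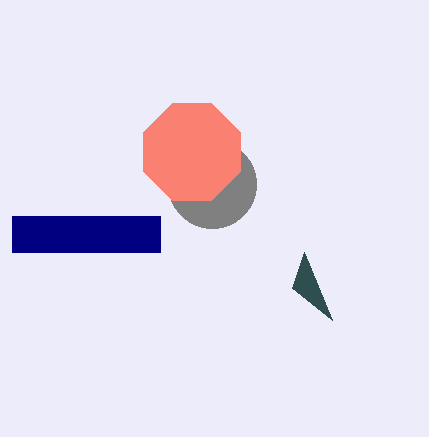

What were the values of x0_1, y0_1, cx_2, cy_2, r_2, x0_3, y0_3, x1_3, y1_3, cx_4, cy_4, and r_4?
x0_1 = 332
y0_1 = 320
cx_2 = 212
cy_2 = 184
r_2 = 44
x0_3 = 12
y0_3 = 216
x1_3 = 160
y1_3 = 252
cx_4 = 192
cy_4 = 152
r_4 = 52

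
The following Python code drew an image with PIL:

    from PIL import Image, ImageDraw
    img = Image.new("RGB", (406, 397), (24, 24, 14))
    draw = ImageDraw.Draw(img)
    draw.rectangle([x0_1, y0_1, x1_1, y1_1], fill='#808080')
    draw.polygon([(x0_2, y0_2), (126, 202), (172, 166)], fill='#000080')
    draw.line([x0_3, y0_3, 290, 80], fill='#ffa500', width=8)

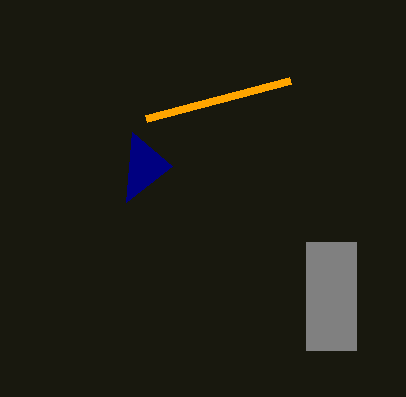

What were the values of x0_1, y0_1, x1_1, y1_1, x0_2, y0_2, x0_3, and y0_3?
x0_1 = 306
y0_1 = 242
x1_1 = 356
y1_1 = 350
x0_2 = 132
y0_2 = 132
x0_3 = 146
y0_3 = 118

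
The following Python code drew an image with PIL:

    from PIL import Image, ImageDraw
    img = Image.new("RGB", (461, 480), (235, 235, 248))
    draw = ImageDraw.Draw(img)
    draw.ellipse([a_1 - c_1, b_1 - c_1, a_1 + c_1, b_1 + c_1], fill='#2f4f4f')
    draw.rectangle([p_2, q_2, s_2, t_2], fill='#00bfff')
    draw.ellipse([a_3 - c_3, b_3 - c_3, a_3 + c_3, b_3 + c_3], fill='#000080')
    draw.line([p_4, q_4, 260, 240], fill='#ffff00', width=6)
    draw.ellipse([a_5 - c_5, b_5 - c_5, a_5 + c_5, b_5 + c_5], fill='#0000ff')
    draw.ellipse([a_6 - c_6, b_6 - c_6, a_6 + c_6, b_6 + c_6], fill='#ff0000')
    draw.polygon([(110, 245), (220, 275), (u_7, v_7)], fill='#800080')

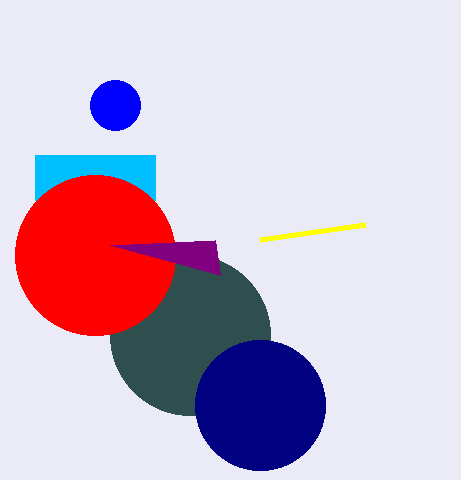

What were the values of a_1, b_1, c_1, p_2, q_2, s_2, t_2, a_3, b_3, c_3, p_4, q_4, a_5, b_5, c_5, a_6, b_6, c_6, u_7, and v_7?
a_1 = 190
b_1 = 335
c_1 = 80
p_2 = 35
q_2 = 155
s_2 = 155
t_2 = 200
a_3 = 260
b_3 = 405
c_3 = 65
p_4 = 365
q_4 = 225
a_5 = 115
b_5 = 105
c_5 = 25
a_6 = 95
b_6 = 255
c_6 = 80
u_7 = 215
v_7 = 240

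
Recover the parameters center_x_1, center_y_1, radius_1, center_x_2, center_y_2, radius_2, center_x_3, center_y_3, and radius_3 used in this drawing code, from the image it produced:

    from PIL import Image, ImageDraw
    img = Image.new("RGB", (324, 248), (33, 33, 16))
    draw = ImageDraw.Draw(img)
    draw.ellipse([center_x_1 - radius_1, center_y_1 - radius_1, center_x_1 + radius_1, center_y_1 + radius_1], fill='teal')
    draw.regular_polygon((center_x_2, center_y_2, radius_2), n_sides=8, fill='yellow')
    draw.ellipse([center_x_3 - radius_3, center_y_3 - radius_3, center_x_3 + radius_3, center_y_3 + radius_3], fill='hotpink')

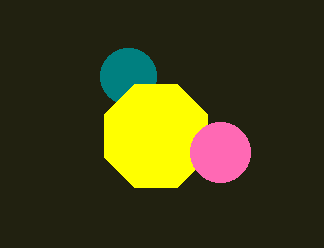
center_x_1 = 128
center_y_1 = 76
radius_1 = 28
center_x_2 = 156
center_y_2 = 136
radius_2 = 56
center_x_3 = 220
center_y_3 = 152
radius_3 = 30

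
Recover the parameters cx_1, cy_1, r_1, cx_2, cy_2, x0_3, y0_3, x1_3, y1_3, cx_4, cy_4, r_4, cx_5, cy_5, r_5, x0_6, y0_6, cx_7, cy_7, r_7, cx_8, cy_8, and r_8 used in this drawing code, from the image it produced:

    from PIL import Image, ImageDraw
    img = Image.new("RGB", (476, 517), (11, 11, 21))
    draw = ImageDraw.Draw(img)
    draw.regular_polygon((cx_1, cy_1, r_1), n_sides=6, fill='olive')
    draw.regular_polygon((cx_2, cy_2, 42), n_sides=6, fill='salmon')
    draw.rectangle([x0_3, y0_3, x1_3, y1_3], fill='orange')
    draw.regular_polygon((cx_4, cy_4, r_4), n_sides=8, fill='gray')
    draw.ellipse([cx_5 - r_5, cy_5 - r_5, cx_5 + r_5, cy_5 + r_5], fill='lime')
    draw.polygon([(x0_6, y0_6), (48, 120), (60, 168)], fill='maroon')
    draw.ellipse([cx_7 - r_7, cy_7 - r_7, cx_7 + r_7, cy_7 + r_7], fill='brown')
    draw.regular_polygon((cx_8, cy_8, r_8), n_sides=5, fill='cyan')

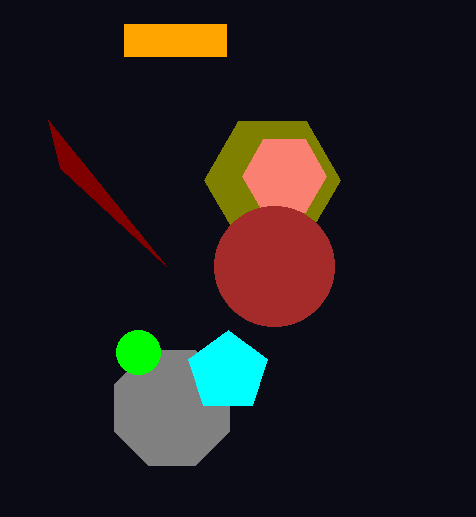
cx_1 = 272
cy_1 = 180
r_1 = 68
cx_2 = 284
cy_2 = 176
x0_3 = 124
y0_3 = 24
x1_3 = 226
y1_3 = 56
cx_4 = 172
cy_4 = 408
r_4 = 62
cx_5 = 138
cy_5 = 352
r_5 = 22
x0_6 = 166
y0_6 = 266
cx_7 = 274
cy_7 = 266
r_7 = 60
cx_8 = 228
cy_8 = 372
r_8 = 42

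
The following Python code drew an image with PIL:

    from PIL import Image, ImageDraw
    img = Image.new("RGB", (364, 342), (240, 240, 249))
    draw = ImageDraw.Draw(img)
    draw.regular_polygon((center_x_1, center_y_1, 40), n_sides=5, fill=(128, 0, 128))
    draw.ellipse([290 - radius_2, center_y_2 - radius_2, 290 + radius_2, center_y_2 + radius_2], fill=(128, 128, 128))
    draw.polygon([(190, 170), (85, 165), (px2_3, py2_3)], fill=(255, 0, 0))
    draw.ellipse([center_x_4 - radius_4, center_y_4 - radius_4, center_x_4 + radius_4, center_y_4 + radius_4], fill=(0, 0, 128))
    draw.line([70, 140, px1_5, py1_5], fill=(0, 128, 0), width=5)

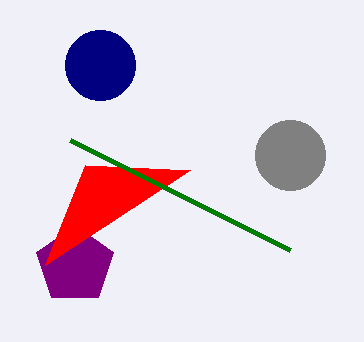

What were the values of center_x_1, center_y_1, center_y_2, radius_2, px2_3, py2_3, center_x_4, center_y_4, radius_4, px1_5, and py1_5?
center_x_1 = 75; center_y_1 = 265; center_y_2 = 155; radius_2 = 35; px2_3 = 45; py2_3 = 265; center_x_4 = 100; center_y_4 = 65; radius_4 = 35; px1_5 = 290; py1_5 = 250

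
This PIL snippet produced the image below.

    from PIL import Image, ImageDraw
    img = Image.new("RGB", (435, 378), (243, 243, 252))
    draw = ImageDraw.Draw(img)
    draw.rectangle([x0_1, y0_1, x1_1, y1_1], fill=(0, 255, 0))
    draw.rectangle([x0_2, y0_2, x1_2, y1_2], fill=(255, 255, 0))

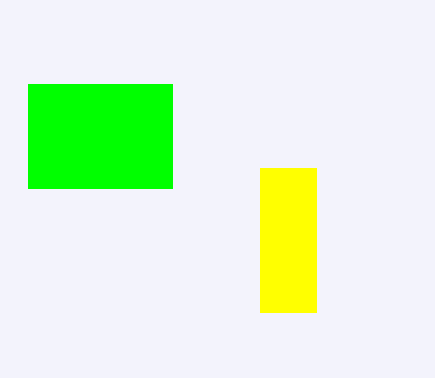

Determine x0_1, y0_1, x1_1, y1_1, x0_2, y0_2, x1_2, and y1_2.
x0_1 = 28; y0_1 = 84; x1_1 = 172; y1_1 = 188; x0_2 = 260; y0_2 = 168; x1_2 = 316; y1_2 = 312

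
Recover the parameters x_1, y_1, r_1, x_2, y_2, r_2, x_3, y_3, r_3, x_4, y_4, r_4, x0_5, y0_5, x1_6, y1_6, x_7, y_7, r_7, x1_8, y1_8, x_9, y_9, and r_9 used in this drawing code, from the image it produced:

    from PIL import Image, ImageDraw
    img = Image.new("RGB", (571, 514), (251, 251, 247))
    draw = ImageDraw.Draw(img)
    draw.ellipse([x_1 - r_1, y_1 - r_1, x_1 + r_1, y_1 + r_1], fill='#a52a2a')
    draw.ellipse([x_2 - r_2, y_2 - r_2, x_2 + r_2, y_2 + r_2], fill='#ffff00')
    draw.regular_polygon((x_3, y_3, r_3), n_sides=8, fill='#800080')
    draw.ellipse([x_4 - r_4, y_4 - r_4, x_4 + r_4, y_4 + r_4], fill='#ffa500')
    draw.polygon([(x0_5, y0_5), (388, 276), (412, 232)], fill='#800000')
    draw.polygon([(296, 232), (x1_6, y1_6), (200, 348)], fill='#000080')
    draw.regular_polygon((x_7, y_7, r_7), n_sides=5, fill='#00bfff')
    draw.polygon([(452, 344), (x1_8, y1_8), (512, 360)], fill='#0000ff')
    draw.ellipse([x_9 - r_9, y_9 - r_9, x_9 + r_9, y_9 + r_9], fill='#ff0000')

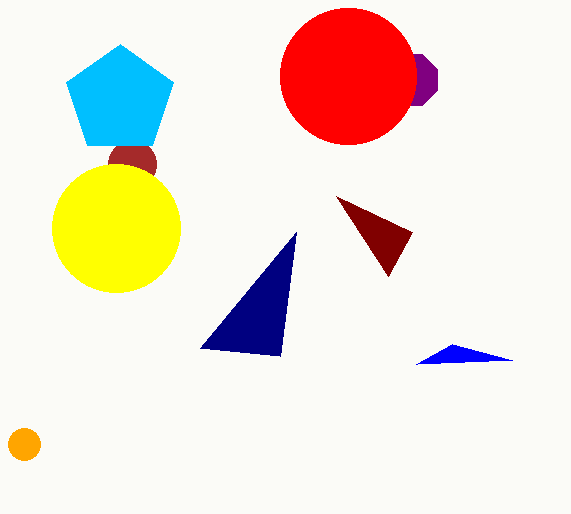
x_1 = 132; y_1 = 164; r_1 = 24; x_2 = 116; y_2 = 228; r_2 = 64; x_3 = 412; y_3 = 80; r_3 = 28; x_4 = 24; y_4 = 444; r_4 = 16; x0_5 = 336; y0_5 = 196; x1_6 = 280; y1_6 = 356; x_7 = 120; y_7 = 100; r_7 = 56; x1_8 = 416; y1_8 = 364; x_9 = 348; y_9 = 76; r_9 = 68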